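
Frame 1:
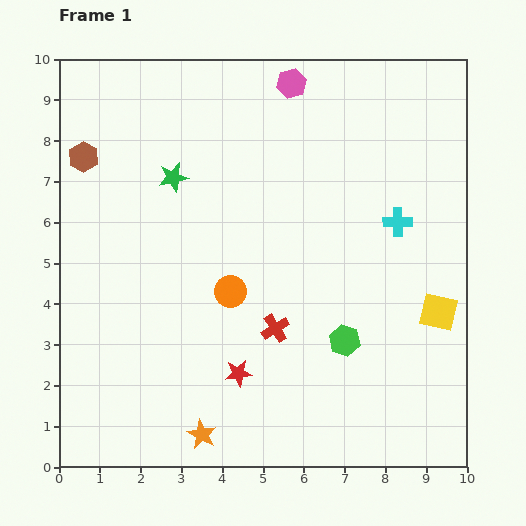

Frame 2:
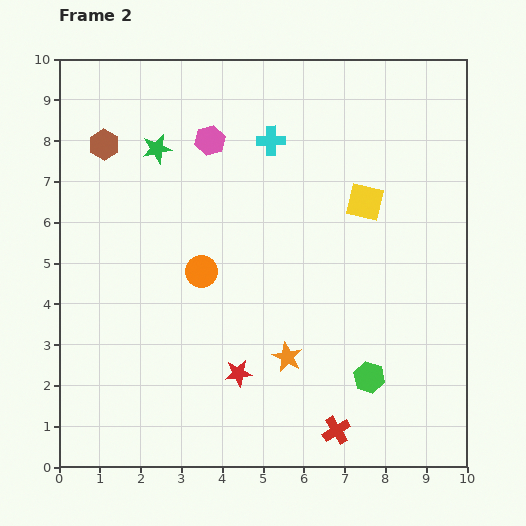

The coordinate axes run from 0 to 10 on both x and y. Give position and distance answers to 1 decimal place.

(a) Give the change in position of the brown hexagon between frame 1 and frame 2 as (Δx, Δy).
(0.5, 0.3)

The brown hexagon was at (0.6, 7.6) in frame 1 and (1.1, 7.9) in frame 2.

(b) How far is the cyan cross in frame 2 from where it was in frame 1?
3.7

The cyan cross moved from (8.3, 6.0) to (5.2, 8.0), a distance of √(3.1² + 2.0²) ≈ 3.7.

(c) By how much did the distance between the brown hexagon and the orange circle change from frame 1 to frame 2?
-1.0

Distance in frame 1: 4.9. Distance in frame 2: 3.9.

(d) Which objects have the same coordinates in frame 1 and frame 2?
the red star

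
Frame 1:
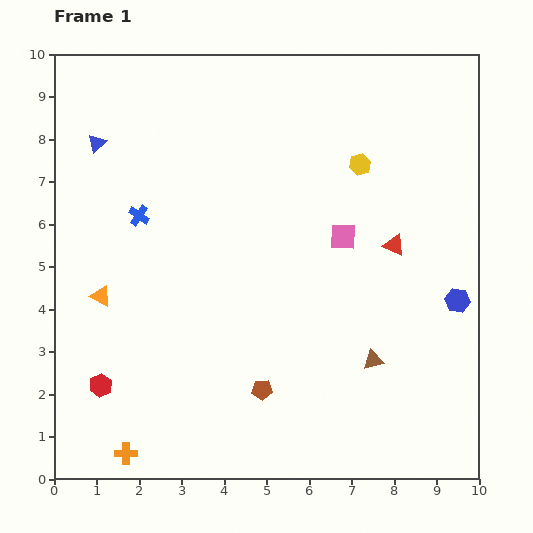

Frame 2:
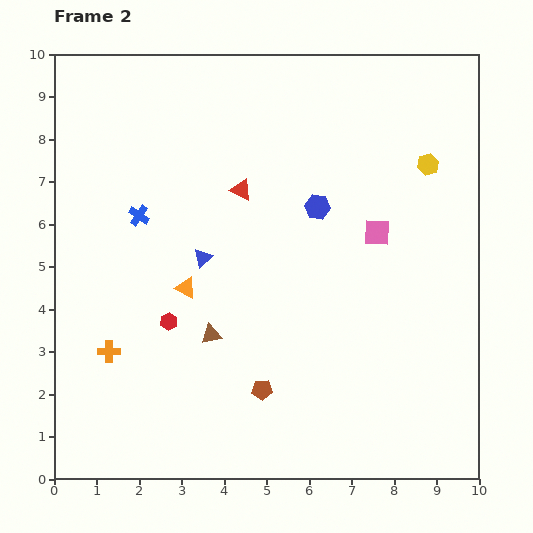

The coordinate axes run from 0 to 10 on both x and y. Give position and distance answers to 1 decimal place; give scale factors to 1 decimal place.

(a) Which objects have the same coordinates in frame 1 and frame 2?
the brown pentagon, the blue cross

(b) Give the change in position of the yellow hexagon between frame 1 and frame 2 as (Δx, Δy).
(1.6, 0.0)

The yellow hexagon was at (7.2, 7.4) in frame 1 and (8.8, 7.4) in frame 2.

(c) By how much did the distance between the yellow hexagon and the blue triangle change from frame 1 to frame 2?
-0.5

Distance in frame 1: 6.2. Distance in frame 2: 5.7.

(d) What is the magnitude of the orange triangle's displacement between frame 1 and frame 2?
2.0

The orange triangle moved from (1.1, 4.3) to (3.1, 4.5), a distance of √(2.0² + 0.2²) ≈ 2.0.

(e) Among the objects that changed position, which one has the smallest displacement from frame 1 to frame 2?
the pink square

(moved 0.8)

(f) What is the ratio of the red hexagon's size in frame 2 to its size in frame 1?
0.8×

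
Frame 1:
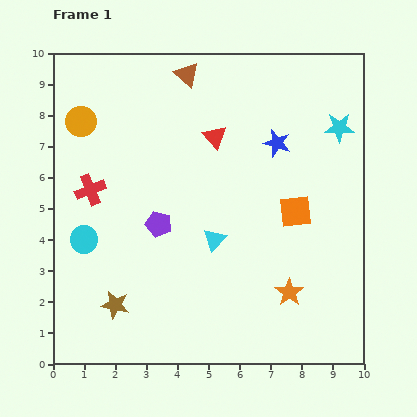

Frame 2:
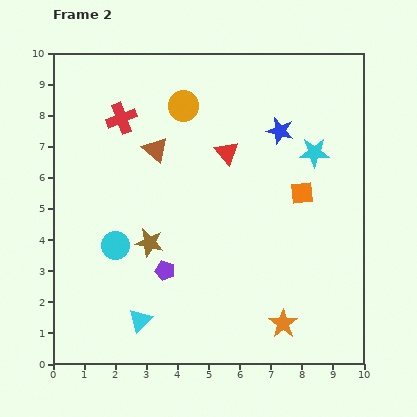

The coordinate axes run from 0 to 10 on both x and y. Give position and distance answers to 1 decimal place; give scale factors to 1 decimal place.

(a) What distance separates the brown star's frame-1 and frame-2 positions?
2.3

The brown star moved from (2.0, 1.9) to (3.1, 3.9), a distance of √(1.1² + 2.0²) ≈ 2.3.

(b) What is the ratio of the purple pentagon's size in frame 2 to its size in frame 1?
0.8×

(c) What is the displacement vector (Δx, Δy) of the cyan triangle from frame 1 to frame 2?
(-2.4, -2.6)

The cyan triangle was at (5.2, 4.0) in frame 1 and (2.8, 1.4) in frame 2.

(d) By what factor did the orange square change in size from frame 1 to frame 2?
0.7×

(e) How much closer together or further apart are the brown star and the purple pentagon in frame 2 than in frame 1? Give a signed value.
-2.0

Distance in frame 1: 3.0. Distance in frame 2: 1.0.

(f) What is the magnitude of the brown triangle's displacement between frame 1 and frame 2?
2.6

The brown triangle moved from (4.3, 9.3) to (3.3, 6.9), a distance of √(1.0² + 2.4²) ≈ 2.6.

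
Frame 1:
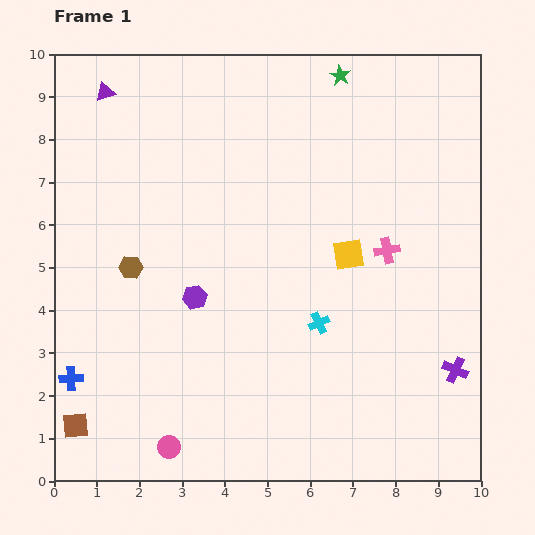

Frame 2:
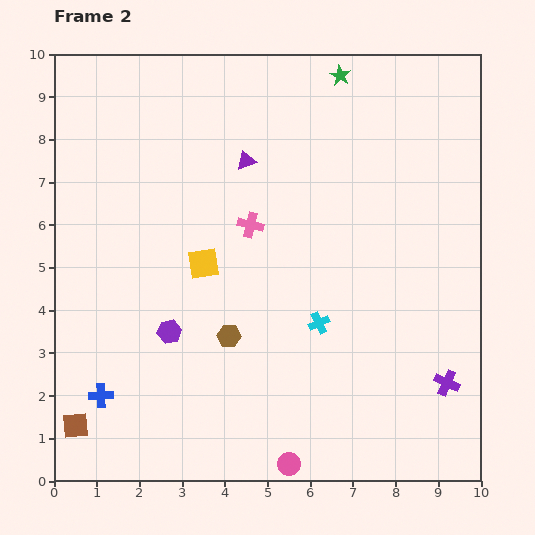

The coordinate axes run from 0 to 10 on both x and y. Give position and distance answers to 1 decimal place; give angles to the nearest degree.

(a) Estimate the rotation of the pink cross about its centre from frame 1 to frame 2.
24° clockwise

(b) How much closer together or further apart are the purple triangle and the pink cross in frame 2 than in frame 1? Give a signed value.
-6.1

Distance in frame 1: 7.6. Distance in frame 2: 1.5.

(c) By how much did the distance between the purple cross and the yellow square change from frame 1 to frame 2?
+2.7

Distance in frame 1: 3.7. Distance in frame 2: 6.4.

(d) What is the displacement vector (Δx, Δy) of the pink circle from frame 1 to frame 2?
(2.8, -0.4)

The pink circle was at (2.7, 0.8) in frame 1 and (5.5, 0.4) in frame 2.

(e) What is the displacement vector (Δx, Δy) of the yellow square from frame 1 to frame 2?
(-3.4, -0.2)

The yellow square was at (6.9, 5.3) in frame 1 and (3.5, 5.1) in frame 2.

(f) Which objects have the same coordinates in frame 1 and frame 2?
the cyan cross, the brown square, the green star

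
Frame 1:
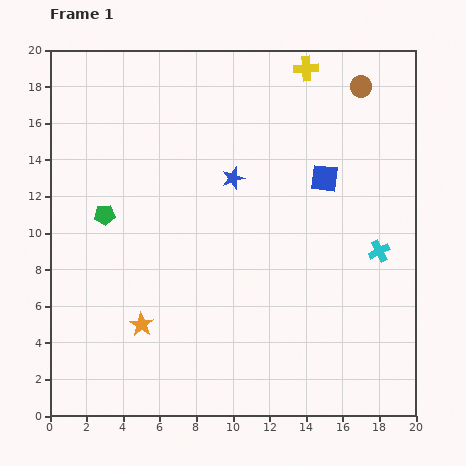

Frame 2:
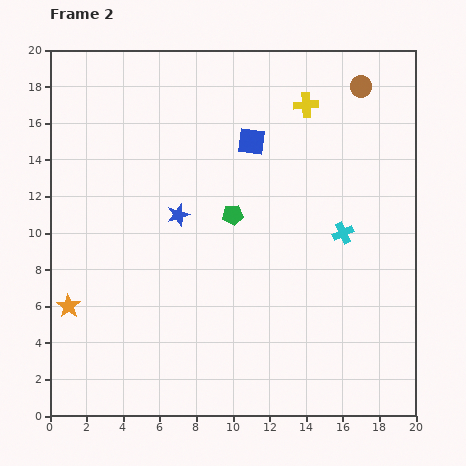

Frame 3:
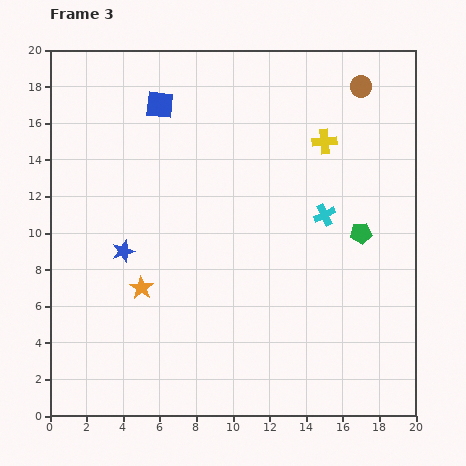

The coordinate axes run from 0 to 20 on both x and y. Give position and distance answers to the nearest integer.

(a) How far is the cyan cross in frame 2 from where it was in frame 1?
2

The cyan cross moved from (18, 9) to (16, 10), a distance of √(2² + 1²) ≈ 2.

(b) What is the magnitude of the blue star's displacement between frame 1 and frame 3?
7

The blue star moved from (10, 13) to (4, 9), a distance of √(6² + 4²) ≈ 7.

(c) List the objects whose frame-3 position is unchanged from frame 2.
the brown circle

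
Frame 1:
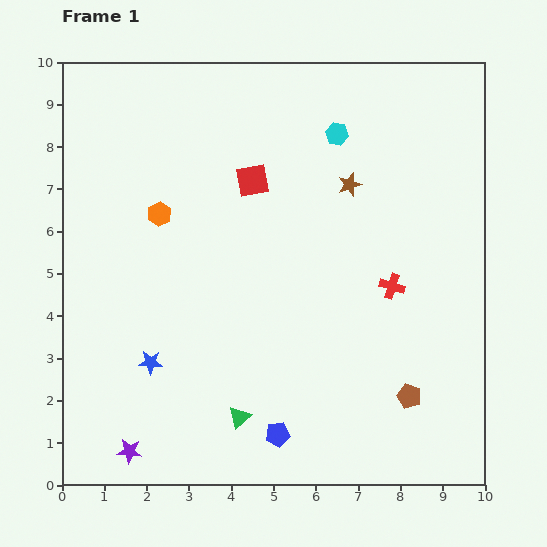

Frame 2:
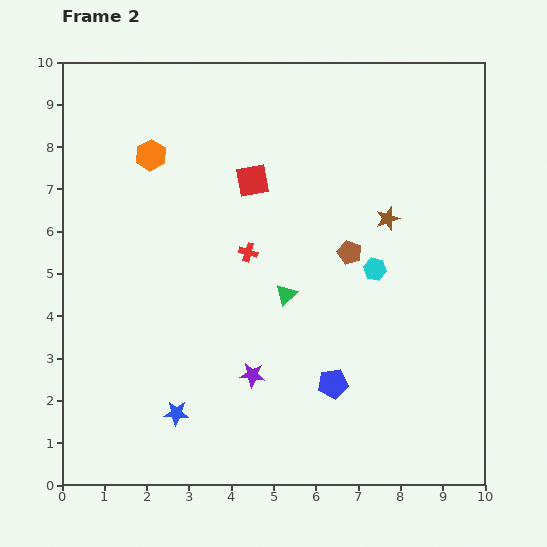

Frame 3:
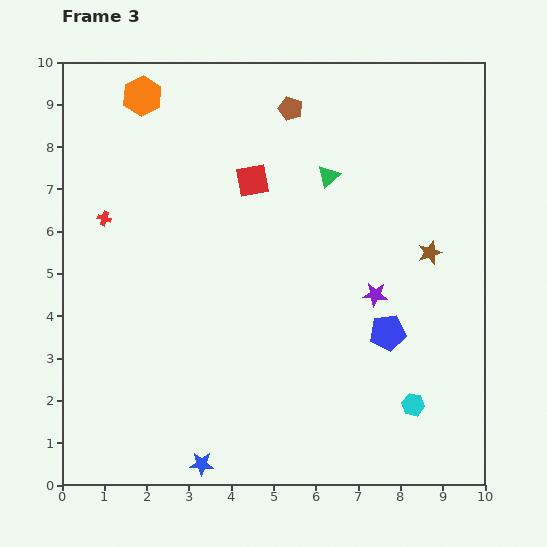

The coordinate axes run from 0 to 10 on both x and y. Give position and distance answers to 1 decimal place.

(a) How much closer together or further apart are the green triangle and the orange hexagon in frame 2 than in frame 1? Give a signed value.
-0.6

Distance in frame 1: 5.2. Distance in frame 2: 4.6.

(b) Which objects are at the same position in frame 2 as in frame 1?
the red square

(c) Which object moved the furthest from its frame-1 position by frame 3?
the brown pentagon

(moved 7.4; next 7.0)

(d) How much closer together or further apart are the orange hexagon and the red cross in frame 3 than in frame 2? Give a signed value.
-0.3

Distance in frame 2: 3.3. Distance in frame 3: 3.0.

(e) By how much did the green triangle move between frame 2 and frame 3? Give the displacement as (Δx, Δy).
(1.0, 2.8)

The green triangle was at (5.3, 4.5) in frame 2 and (6.3, 7.3) in frame 3.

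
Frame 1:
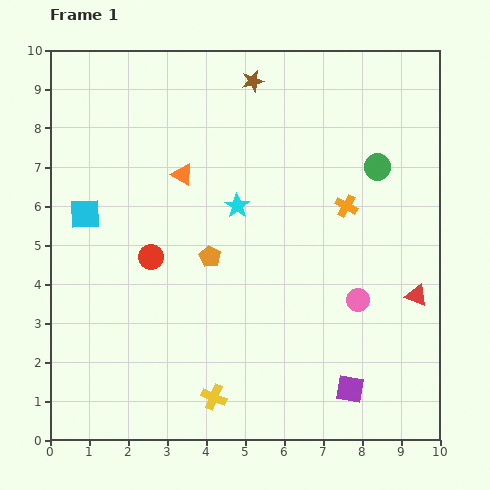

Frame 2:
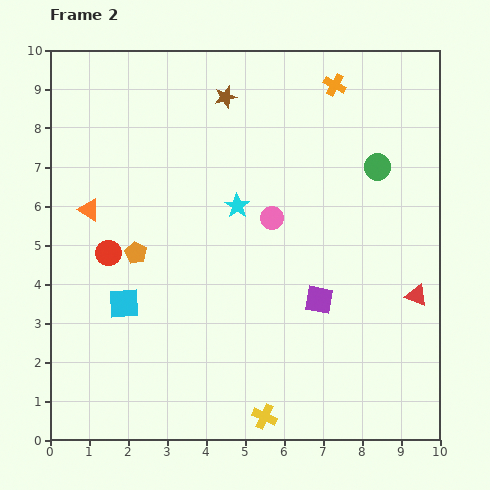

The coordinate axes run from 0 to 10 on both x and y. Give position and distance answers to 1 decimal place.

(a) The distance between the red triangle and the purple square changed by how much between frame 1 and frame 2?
-0.4

Distance in frame 1: 2.9. Distance in frame 2: 2.5.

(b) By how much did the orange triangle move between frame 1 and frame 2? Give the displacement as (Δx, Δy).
(-2.4, -0.9)

The orange triangle was at (3.4, 6.8) in frame 1 and (1.0, 5.9) in frame 2.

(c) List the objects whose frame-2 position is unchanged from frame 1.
the cyan star, the red triangle, the green circle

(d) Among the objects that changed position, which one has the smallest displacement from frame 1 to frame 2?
the brown star

(moved 0.8)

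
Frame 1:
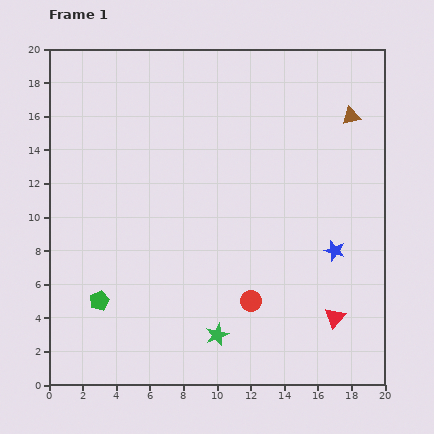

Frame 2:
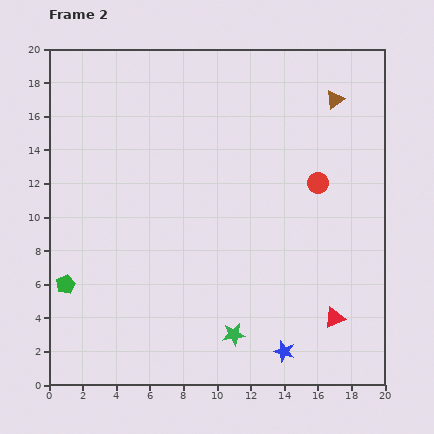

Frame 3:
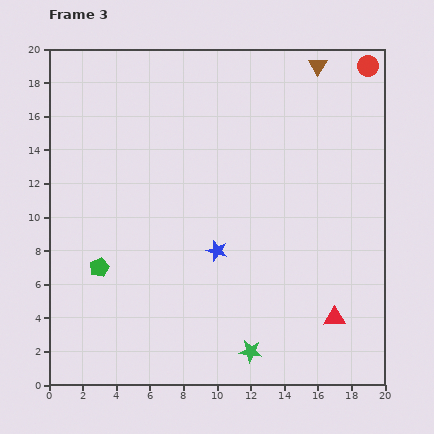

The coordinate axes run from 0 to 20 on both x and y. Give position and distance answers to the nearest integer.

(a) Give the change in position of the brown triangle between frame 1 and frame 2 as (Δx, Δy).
(-1, 1)

The brown triangle was at (18, 16) in frame 1 and (17, 17) in frame 2.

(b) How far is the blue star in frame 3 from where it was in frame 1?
7

The blue star moved from (17, 8) to (10, 8), a distance of √(7² + 0²) ≈ 7.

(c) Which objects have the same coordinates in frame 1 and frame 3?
the red triangle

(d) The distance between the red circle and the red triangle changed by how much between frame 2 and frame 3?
+7

Distance in frame 2: 8. Distance in frame 3: 15.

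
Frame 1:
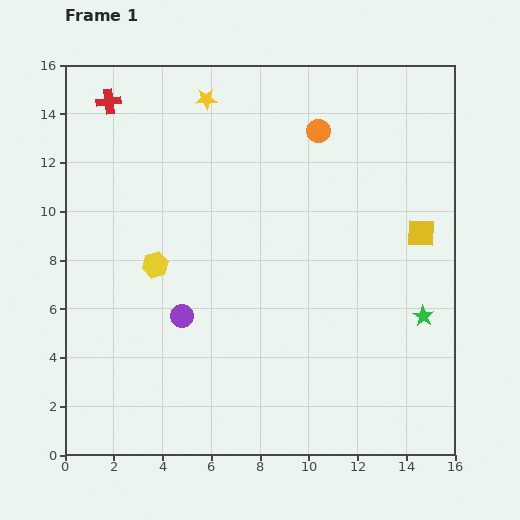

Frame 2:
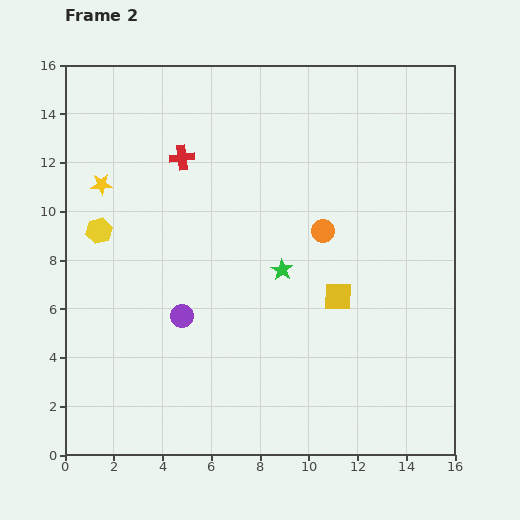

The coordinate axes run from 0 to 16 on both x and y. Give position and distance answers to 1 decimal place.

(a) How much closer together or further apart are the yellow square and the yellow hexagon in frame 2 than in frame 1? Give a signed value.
-0.8

Distance in frame 1: 11.0. Distance in frame 2: 10.2.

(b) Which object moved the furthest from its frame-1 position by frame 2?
the green star

(moved 6.1; next 5.5)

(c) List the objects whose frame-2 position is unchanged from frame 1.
the purple circle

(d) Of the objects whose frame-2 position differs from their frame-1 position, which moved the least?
the yellow hexagon

(moved 2.7)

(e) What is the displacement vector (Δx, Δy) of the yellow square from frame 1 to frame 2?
(-3.4, -2.6)

The yellow square was at (14.6, 9.1) in frame 1 and (11.2, 6.5) in frame 2.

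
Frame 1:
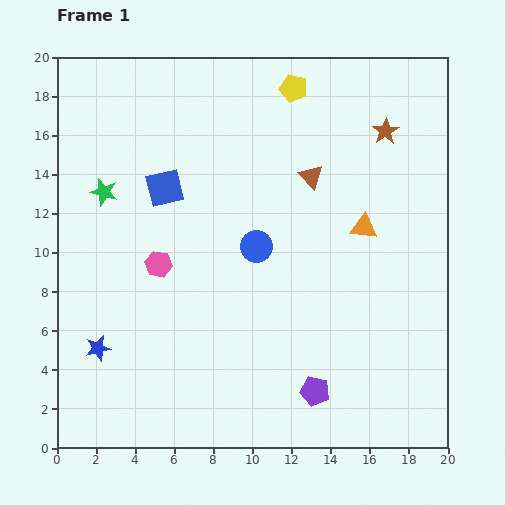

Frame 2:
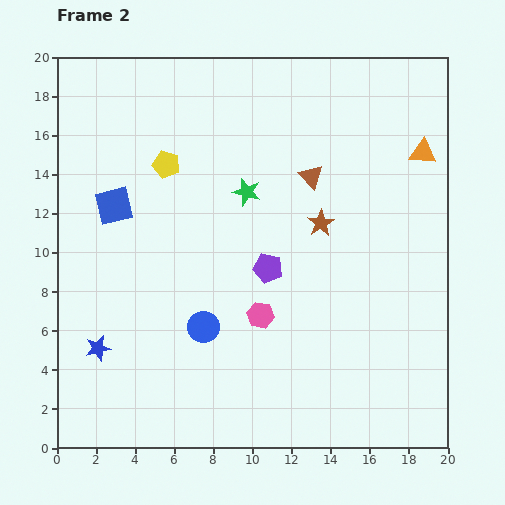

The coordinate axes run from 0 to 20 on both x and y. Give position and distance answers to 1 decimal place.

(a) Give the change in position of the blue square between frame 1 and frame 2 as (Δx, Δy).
(-2.6, -0.9)

The blue square was at (5.5, 13.3) in frame 1 and (2.9, 12.4) in frame 2.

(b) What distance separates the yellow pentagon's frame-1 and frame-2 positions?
7.6

The yellow pentagon moved from (12.1, 18.4) to (5.6, 14.5), a distance of √(6.5² + 3.9²) ≈ 7.6.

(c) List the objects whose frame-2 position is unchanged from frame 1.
the blue star, the brown triangle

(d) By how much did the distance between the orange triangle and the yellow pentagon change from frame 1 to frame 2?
+5.1

Distance in frame 1: 8.0. Distance in frame 2: 13.1.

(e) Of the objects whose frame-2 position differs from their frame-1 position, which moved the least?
the blue square

(moved 2.8)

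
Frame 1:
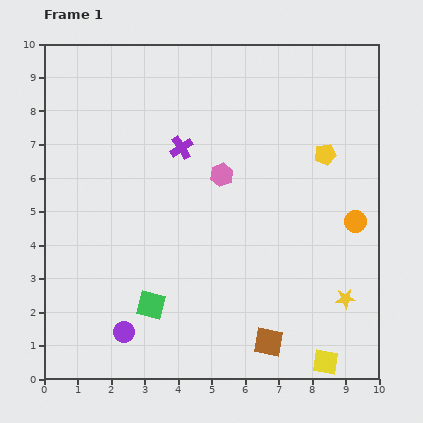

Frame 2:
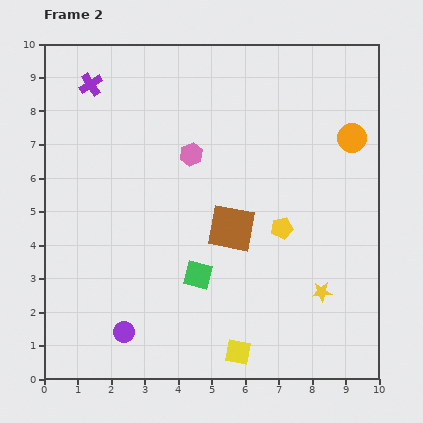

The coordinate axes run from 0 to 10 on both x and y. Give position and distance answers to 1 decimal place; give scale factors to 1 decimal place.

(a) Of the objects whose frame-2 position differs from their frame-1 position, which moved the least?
the yellow star

(moved 0.7)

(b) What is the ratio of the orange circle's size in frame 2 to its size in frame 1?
1.3×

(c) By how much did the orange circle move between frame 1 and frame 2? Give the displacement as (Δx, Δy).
(-0.1, 2.5)

The orange circle was at (9.3, 4.7) in frame 1 and (9.2, 7.2) in frame 2.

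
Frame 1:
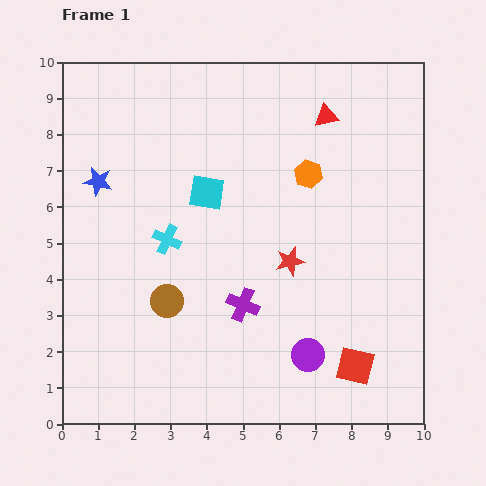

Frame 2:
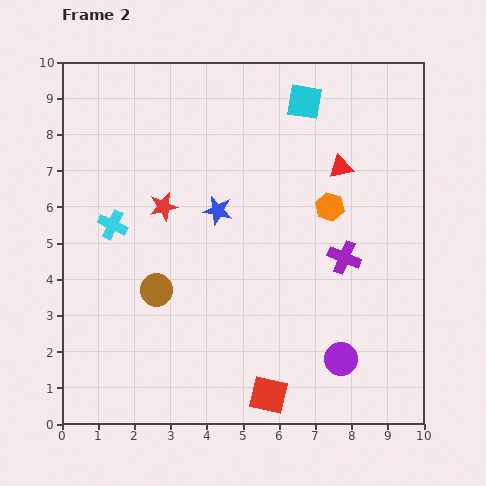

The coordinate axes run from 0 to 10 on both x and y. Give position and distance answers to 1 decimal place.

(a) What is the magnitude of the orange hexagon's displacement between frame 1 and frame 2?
1.1

The orange hexagon moved from (6.8, 6.9) to (7.4, 6.0), a distance of √(0.6² + 0.9²) ≈ 1.1.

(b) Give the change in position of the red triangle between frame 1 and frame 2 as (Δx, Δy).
(0.4, -1.4)

The red triangle was at (7.3, 8.5) in frame 1 and (7.7, 7.1) in frame 2.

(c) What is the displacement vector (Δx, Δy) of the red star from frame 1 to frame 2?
(-3.5, 1.5)

The red star was at (6.3, 4.5) in frame 1 and (2.8, 6.0) in frame 2.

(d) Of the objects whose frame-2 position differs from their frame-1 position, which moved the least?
the brown circle

(moved 0.4)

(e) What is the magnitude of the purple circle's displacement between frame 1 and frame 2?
0.9

The purple circle moved from (6.8, 1.9) to (7.7, 1.8), a distance of √(0.9² + 0.1²) ≈ 0.9.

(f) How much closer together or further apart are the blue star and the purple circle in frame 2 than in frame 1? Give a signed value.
-2.2

Distance in frame 1: 7.5. Distance in frame 2: 5.3.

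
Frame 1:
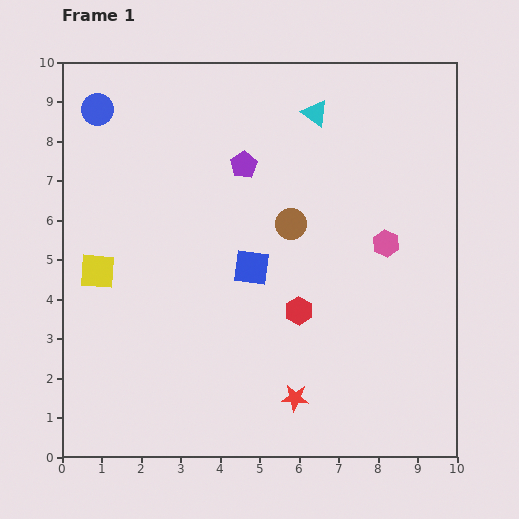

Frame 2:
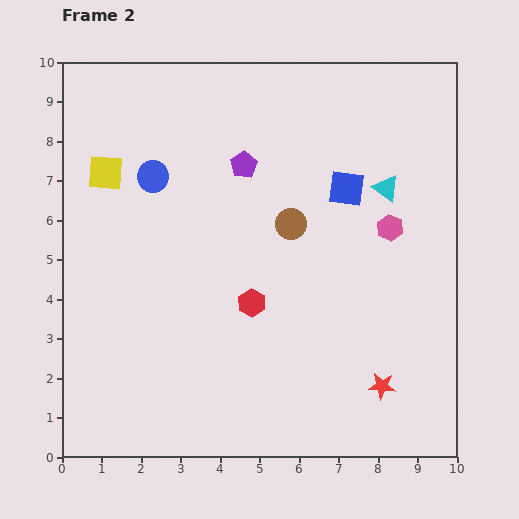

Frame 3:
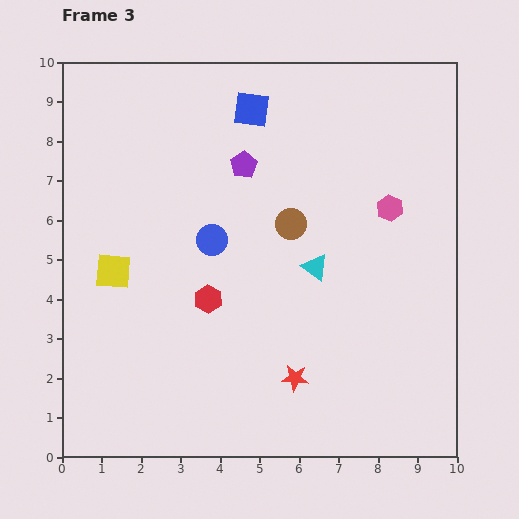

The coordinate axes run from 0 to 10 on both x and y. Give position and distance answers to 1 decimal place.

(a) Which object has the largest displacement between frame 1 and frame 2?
the blue square

(moved 3.1; next 2.6)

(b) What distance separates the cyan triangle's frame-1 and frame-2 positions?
2.6

The cyan triangle moved from (6.4, 8.7) to (8.2, 6.8), a distance of √(1.8² + 1.9²) ≈ 2.6.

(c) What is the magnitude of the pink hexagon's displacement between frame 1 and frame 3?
0.9

The pink hexagon moved from (8.2, 5.4) to (8.3, 6.3), a distance of √(0.1² + 0.9²) ≈ 0.9.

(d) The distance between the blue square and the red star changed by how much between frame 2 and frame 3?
+1.8

Distance in frame 2: 5.1. Distance in frame 3: 6.9.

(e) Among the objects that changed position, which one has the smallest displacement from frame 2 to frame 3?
the pink hexagon

(moved 0.5)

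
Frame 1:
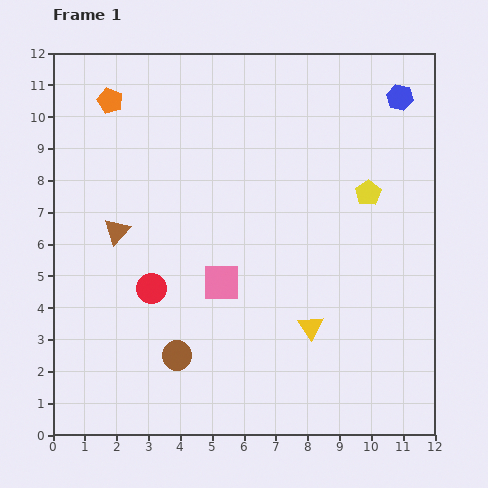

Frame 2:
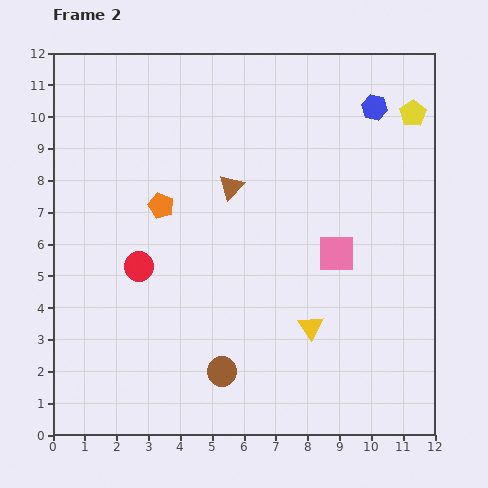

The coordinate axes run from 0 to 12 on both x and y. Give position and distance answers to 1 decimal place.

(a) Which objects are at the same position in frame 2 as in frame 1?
the yellow triangle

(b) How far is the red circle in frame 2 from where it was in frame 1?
0.8

The red circle moved from (3.1, 4.6) to (2.7, 5.3), a distance of √(0.4² + 0.7²) ≈ 0.8.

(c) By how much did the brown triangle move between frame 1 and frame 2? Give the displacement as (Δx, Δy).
(3.6, 1.4)

The brown triangle was at (2.0, 6.4) in frame 1 and (5.6, 7.8) in frame 2.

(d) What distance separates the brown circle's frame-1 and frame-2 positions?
1.5

The brown circle moved from (3.9, 2.5) to (5.3, 2.0), a distance of √(1.4² + 0.5²) ≈ 1.5.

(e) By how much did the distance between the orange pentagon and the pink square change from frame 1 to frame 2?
-1.0

Distance in frame 1: 6.7. Distance in frame 2: 5.7.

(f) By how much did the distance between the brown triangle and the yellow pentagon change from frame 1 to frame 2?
-1.9

Distance in frame 1: 8.0. Distance in frame 2: 6.1.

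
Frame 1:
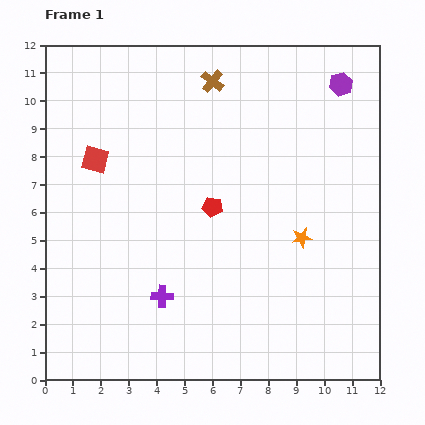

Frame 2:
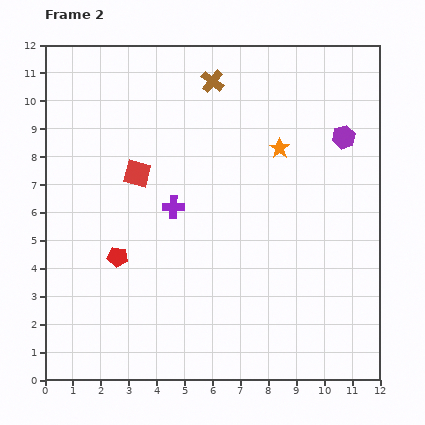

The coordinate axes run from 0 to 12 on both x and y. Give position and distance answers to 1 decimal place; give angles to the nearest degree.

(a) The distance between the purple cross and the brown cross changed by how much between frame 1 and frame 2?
-3.2

Distance in frame 1: 7.9. Distance in frame 2: 4.7.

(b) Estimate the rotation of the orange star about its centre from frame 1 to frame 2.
26° counter-clockwise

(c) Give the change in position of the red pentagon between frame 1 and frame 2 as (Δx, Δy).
(-3.4, -1.8)

The red pentagon was at (6.0, 6.2) in frame 1 and (2.6, 4.4) in frame 2.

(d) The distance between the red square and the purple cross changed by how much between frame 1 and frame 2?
-3.7

Distance in frame 1: 5.5. Distance in frame 2: 1.8.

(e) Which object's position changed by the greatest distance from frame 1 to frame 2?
the red pentagon

(moved 3.8; next 3.3)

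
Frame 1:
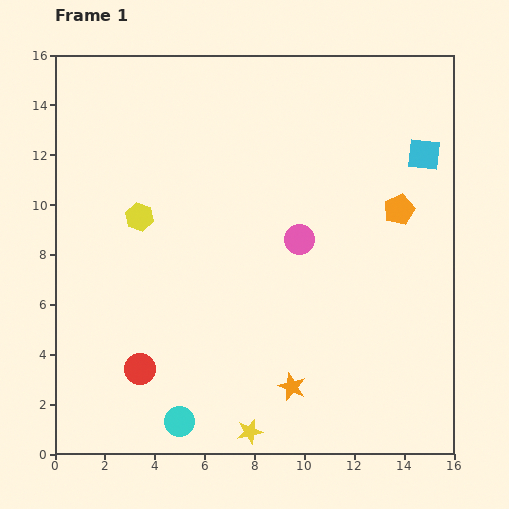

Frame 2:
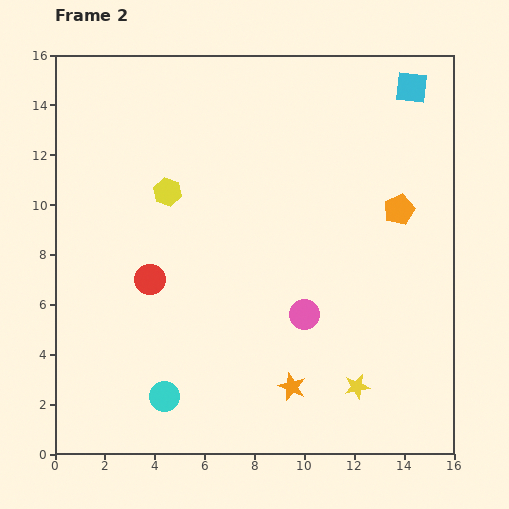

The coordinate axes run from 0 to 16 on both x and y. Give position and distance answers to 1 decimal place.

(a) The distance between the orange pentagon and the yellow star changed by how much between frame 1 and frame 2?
-3.4

Distance in frame 1: 10.7. Distance in frame 2: 7.3.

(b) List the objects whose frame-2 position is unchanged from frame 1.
the orange star, the orange pentagon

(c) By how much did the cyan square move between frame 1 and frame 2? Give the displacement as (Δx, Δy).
(-0.5, 2.7)

The cyan square was at (14.8, 12.0) in frame 1 and (14.3, 14.7) in frame 2.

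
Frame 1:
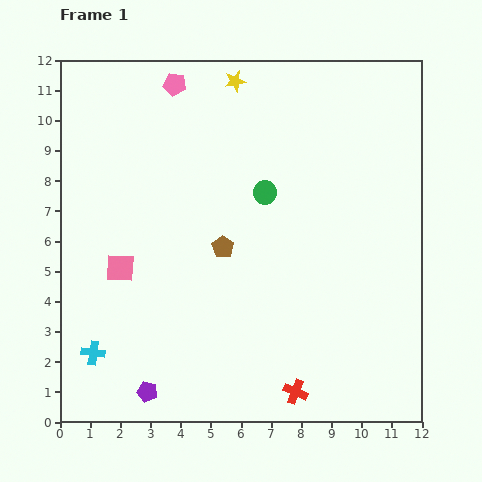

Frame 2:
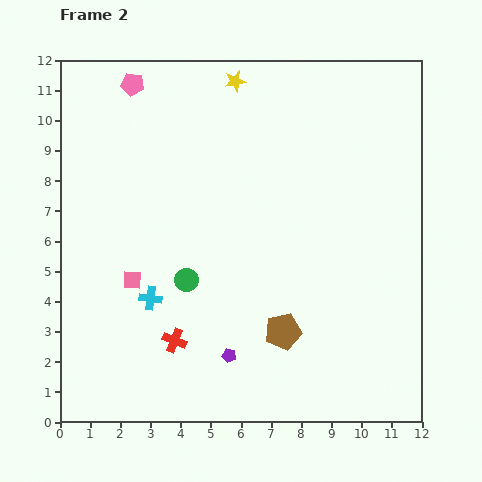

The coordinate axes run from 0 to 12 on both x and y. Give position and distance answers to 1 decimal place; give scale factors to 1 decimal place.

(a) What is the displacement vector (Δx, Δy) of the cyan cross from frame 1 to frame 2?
(1.9, 1.8)

The cyan cross was at (1.1, 2.3) in frame 1 and (3.0, 4.1) in frame 2.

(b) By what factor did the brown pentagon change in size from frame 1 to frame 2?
1.6×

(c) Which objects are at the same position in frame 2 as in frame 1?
the yellow star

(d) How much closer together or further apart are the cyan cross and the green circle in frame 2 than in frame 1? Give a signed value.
-6.5

Distance in frame 1: 7.8. Distance in frame 2: 1.3.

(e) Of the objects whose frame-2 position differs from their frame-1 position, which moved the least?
the pink square

(moved 0.6)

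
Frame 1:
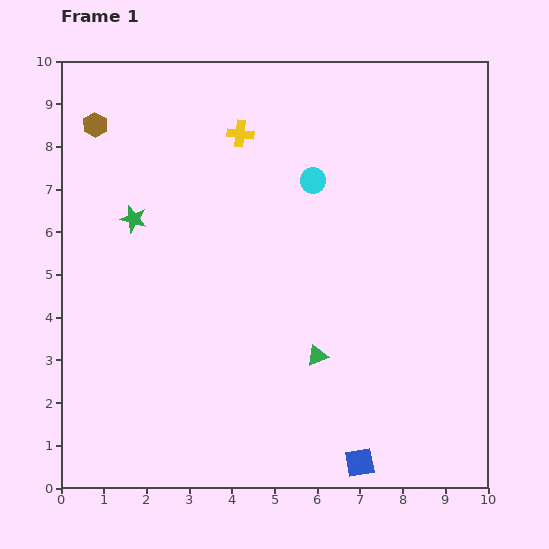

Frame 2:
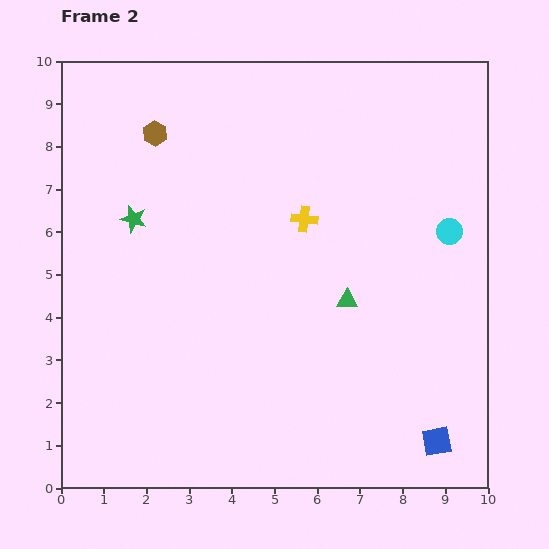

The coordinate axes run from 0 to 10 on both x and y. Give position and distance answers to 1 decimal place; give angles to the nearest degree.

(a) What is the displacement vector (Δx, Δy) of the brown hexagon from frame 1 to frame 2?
(1.4, -0.2)

The brown hexagon was at (0.8, 8.5) in frame 1 and (2.2, 8.3) in frame 2.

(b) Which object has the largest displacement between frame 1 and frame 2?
the cyan circle

(moved 3.4; next 2.5)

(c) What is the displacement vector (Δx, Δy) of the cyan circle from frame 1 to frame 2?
(3.2, -1.2)

The cyan circle was at (5.9, 7.2) in frame 1 and (9.1, 6.0) in frame 2.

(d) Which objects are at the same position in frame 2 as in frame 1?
the green star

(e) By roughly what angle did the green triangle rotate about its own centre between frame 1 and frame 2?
21° clockwise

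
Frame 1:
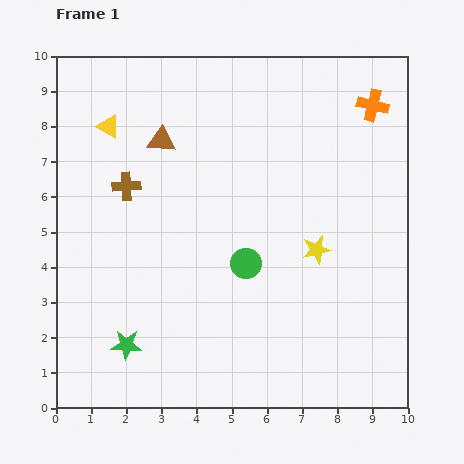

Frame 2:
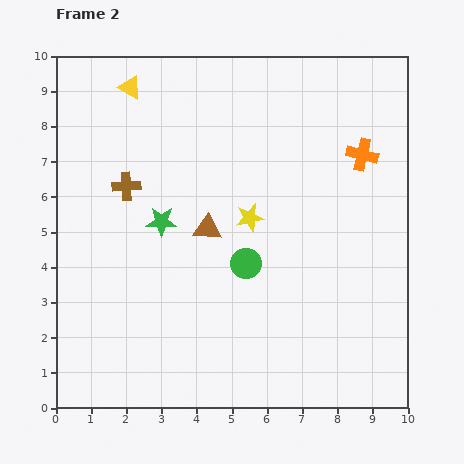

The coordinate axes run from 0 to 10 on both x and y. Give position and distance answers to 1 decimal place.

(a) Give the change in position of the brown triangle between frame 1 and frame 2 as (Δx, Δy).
(1.3, -2.5)

The brown triangle was at (3.0, 7.6) in frame 1 and (4.3, 5.1) in frame 2.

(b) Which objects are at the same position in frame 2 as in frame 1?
the green circle, the brown cross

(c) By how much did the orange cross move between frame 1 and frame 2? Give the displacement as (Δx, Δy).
(-0.3, -1.4)

The orange cross was at (9.0, 8.6) in frame 1 and (8.7, 7.2) in frame 2.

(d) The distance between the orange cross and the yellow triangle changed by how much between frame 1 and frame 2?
-0.6

Distance in frame 1: 7.5. Distance in frame 2: 6.9.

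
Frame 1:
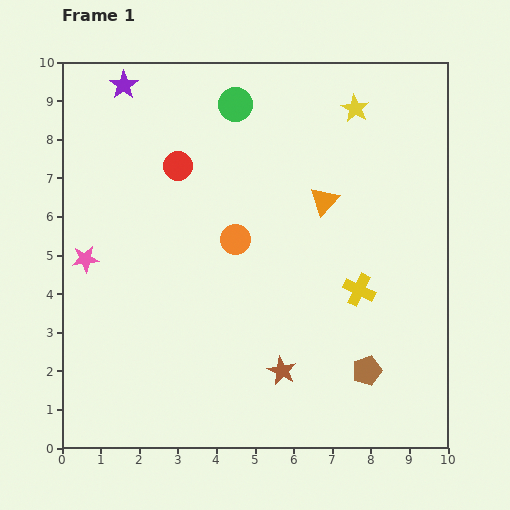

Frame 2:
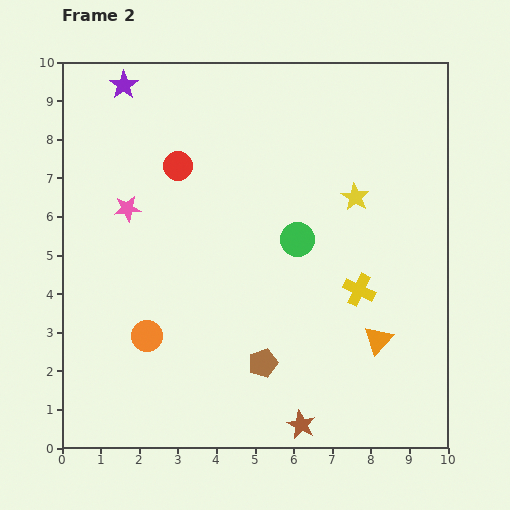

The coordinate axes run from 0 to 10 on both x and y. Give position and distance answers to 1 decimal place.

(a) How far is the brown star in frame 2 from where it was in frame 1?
1.5

The brown star moved from (5.7, 2.0) to (6.2, 0.6), a distance of √(0.5² + 1.4²) ≈ 1.5.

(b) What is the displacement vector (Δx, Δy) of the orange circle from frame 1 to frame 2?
(-2.3, -2.5)

The orange circle was at (4.5, 5.4) in frame 1 and (2.2, 2.9) in frame 2.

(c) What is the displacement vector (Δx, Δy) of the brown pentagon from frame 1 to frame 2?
(-2.7, 0.2)

The brown pentagon was at (7.9, 2.0) in frame 1 and (5.2, 2.2) in frame 2.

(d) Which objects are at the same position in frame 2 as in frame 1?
the red circle, the yellow cross, the purple star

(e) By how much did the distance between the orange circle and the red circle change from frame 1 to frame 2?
+2.1

Distance in frame 1: 2.4. Distance in frame 2: 4.5.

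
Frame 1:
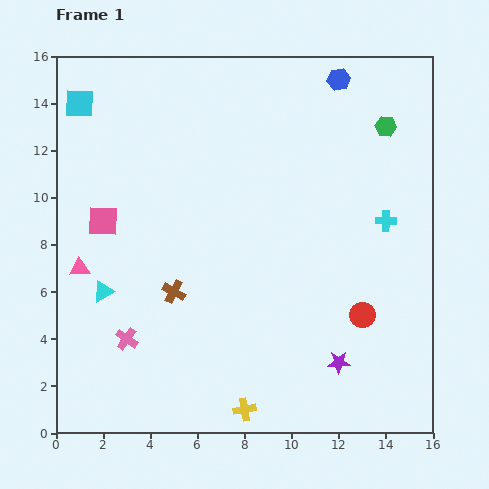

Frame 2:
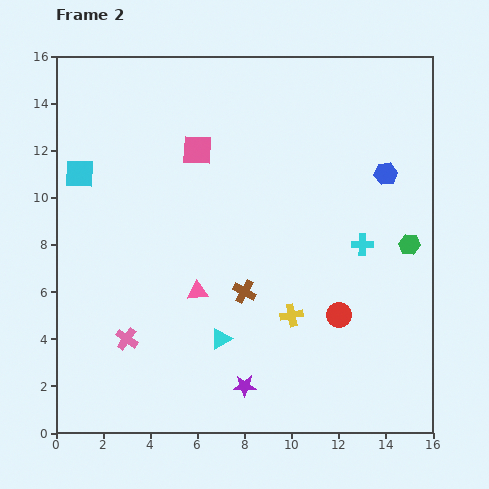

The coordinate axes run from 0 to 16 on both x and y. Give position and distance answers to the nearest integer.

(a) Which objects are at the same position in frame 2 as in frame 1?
the pink cross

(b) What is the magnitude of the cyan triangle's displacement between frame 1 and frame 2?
5

The cyan triangle moved from (2, 6) to (7, 4), a distance of √(5² + 2²) ≈ 5.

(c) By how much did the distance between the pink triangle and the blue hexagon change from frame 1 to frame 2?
-5

Distance in frame 1: 14. Distance in frame 2: 9.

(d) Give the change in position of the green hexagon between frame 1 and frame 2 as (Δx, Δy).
(1, -5)

The green hexagon was at (14, 13) in frame 1 and (15, 8) in frame 2.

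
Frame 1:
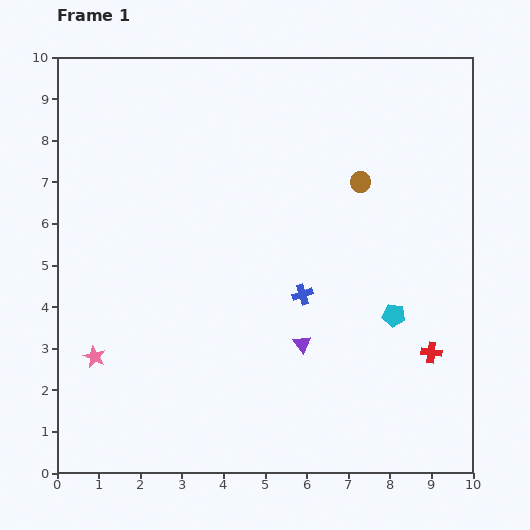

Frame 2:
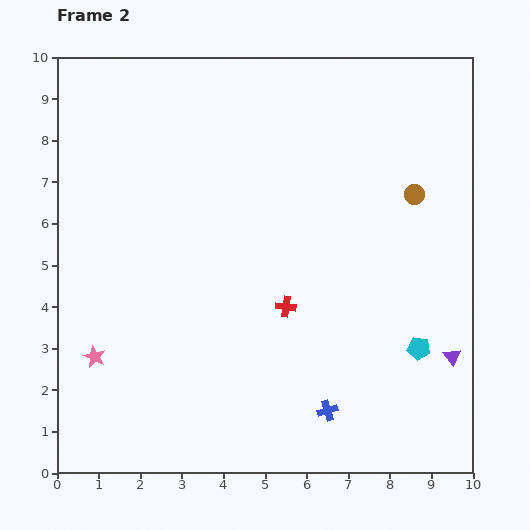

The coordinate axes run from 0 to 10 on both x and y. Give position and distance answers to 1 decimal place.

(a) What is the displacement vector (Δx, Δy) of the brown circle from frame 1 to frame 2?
(1.3, -0.3)

The brown circle was at (7.3, 7.0) in frame 1 and (8.6, 6.7) in frame 2.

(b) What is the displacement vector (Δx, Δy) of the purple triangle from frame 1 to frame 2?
(3.6, -0.3)

The purple triangle was at (5.9, 3.1) in frame 1 and (9.5, 2.8) in frame 2.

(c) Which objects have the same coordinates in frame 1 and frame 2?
the pink star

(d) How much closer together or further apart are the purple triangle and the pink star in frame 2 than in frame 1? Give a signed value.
+3.6

Distance in frame 1: 5.0. Distance in frame 2: 8.6.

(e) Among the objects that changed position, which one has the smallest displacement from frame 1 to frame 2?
the cyan pentagon

(moved 1.0)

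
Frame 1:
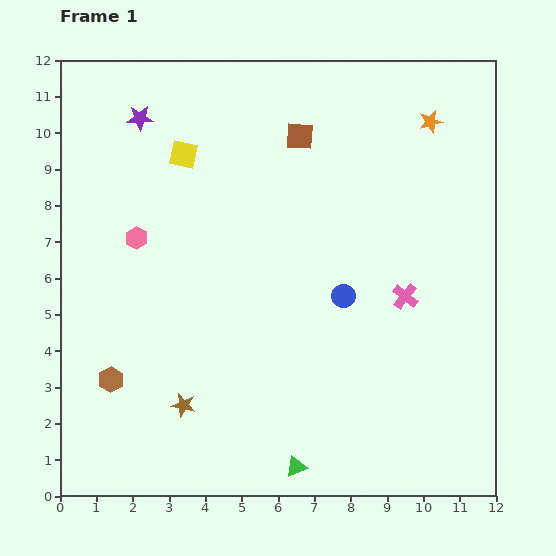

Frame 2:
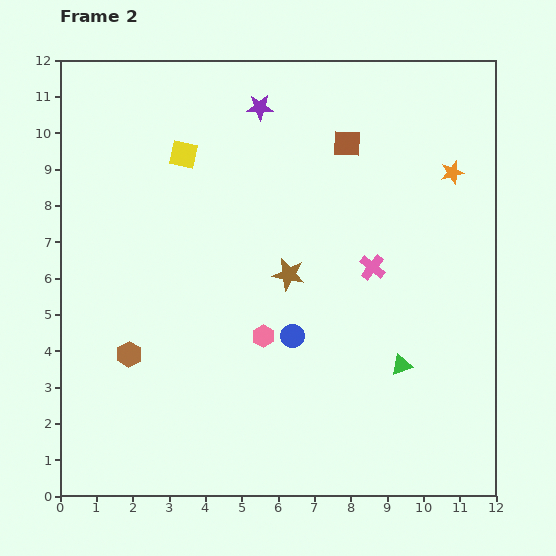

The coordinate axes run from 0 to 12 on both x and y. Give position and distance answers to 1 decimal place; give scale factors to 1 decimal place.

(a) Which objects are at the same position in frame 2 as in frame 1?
the yellow square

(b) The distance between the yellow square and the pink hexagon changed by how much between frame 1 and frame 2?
+2.9

Distance in frame 1: 2.6. Distance in frame 2: 5.5.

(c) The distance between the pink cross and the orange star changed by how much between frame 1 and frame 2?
-1.5

Distance in frame 1: 4.9. Distance in frame 2: 3.4.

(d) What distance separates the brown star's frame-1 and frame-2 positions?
4.6

The brown star moved from (3.4, 2.5) to (6.3, 6.1), a distance of √(2.9² + 3.6²) ≈ 4.6.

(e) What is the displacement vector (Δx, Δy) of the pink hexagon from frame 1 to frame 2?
(3.5, -2.7)

The pink hexagon was at (2.1, 7.1) in frame 1 and (5.6, 4.4) in frame 2.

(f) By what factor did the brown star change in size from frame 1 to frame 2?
1.3×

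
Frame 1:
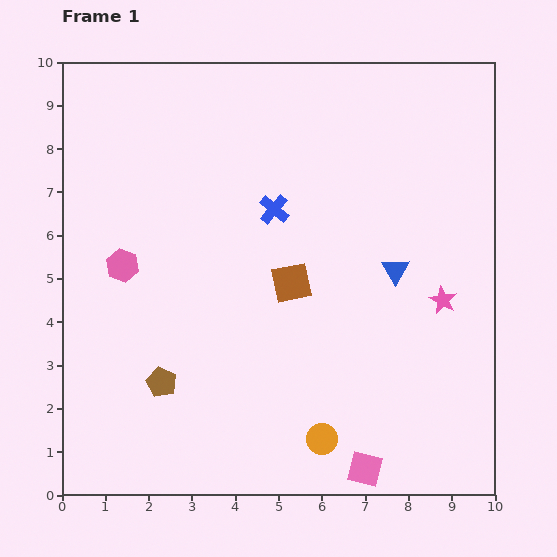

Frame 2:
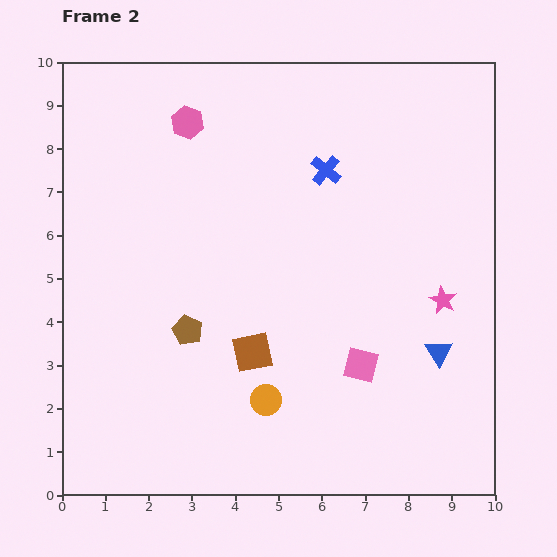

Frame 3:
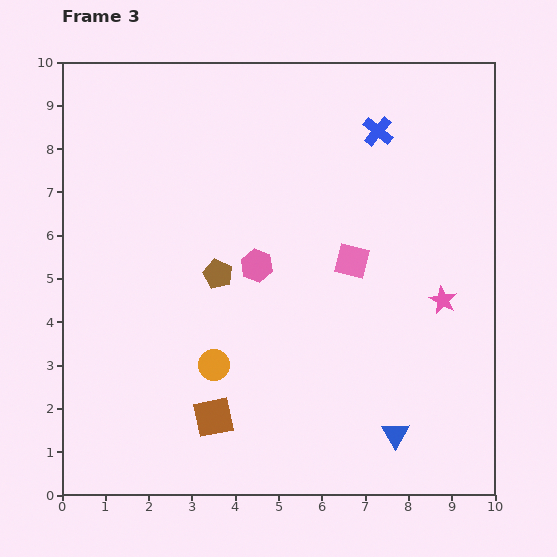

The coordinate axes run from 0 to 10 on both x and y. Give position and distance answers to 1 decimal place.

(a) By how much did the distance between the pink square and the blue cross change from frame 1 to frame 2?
-1.8

Distance in frame 1: 6.4. Distance in frame 2: 4.6.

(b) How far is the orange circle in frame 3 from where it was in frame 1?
3.0

The orange circle moved from (6.0, 1.3) to (3.5, 3.0), a distance of √(2.5² + 1.7²) ≈ 3.0.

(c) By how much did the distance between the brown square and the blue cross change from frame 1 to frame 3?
+5.9

Distance in frame 1: 1.7. Distance in frame 3: 7.6.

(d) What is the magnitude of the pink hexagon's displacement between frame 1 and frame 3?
3.1

The pink hexagon moved from (1.4, 5.3) to (4.5, 5.3), a distance of √(3.1² + 0.0²) ≈ 3.1.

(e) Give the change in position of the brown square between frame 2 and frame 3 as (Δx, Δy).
(-0.9, -1.5)

The brown square was at (4.4, 3.3) in frame 2 and (3.5, 1.8) in frame 3.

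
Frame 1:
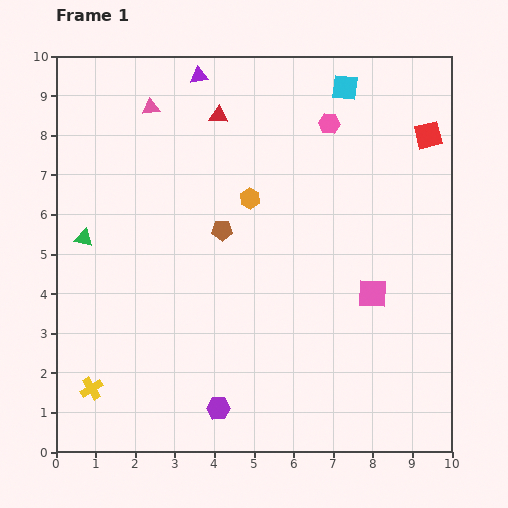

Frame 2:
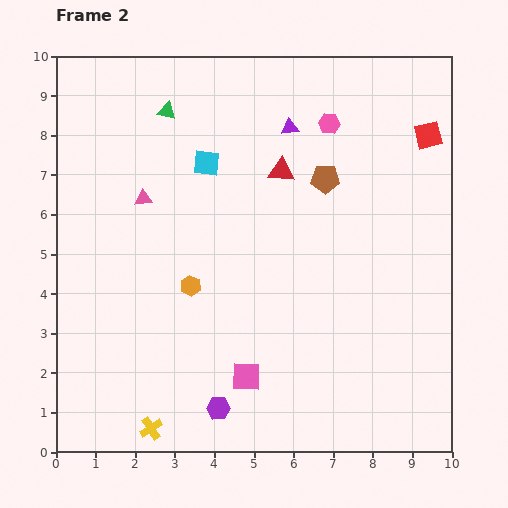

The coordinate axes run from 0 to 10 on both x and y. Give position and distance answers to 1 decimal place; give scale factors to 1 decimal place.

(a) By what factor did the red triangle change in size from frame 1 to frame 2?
1.5×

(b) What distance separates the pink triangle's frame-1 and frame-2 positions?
2.3

The pink triangle moved from (2.4, 8.7) to (2.2, 6.4), a distance of √(0.2² + 2.3²) ≈ 2.3.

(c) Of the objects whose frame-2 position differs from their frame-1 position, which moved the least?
the yellow cross

(moved 1.8)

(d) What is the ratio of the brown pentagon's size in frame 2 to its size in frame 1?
1.4×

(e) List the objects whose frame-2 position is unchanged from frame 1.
the pink hexagon, the purple hexagon, the red square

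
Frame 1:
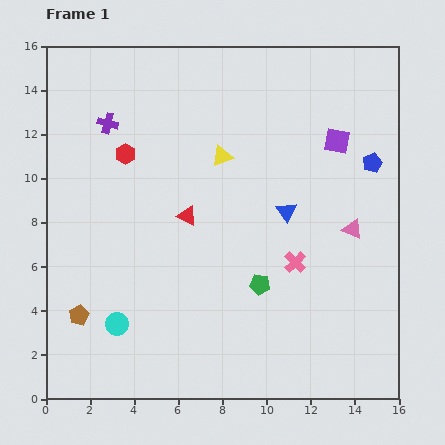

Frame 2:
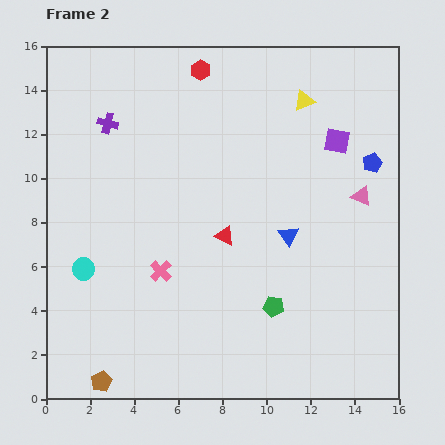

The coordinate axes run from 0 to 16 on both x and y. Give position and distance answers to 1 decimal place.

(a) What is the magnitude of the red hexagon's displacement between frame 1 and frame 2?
5.1

The red hexagon moved from (3.6, 11.1) to (7.0, 14.9), a distance of √(3.4² + 3.8²) ≈ 5.1.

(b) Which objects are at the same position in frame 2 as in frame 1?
the purple square, the blue pentagon, the purple cross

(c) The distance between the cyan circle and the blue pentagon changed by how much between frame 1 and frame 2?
+0.3

Distance in frame 1: 13.7. Distance in frame 2: 14.0.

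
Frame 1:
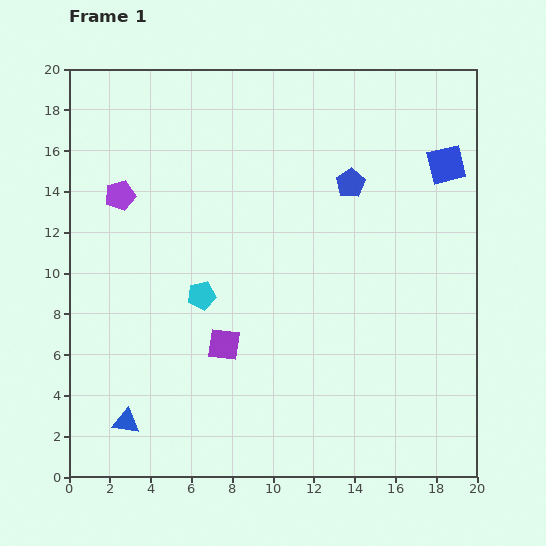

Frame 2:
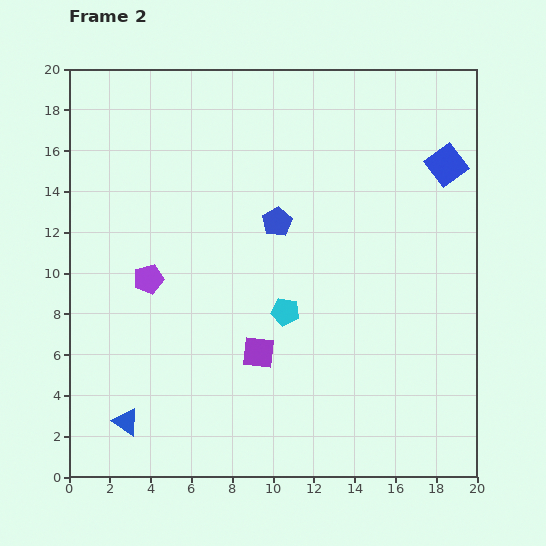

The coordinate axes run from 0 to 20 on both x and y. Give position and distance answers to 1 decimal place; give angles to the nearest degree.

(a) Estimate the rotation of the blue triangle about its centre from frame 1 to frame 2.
24° clockwise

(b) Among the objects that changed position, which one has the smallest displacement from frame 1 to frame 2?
the purple square

(moved 1.7)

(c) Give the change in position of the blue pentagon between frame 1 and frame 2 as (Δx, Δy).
(-3.6, -1.9)

The blue pentagon was at (13.8, 14.4) in frame 1 and (10.2, 12.5) in frame 2.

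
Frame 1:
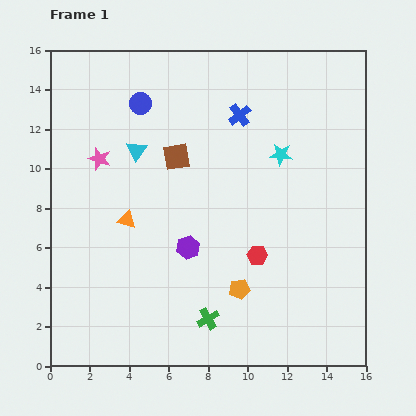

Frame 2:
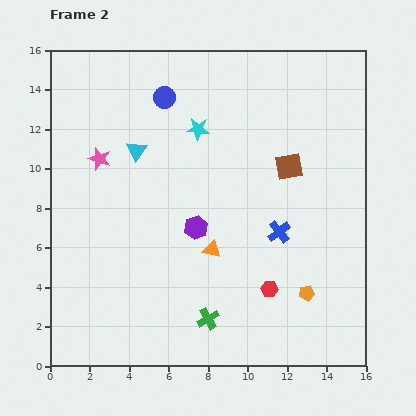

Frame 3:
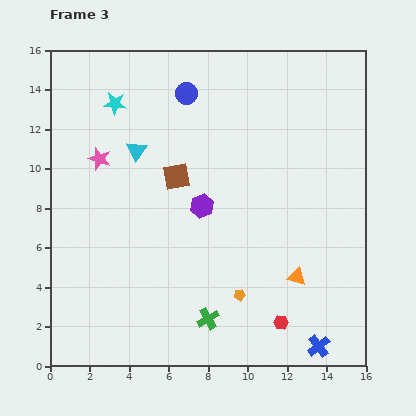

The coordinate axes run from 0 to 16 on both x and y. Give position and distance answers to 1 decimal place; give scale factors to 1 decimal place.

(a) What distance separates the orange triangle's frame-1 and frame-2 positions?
4.6

The orange triangle moved from (3.9, 7.4) to (8.2, 5.9), a distance of √(4.3² + 1.5²) ≈ 4.6.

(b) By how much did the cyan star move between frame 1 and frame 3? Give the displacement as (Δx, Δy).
(-8.4, 2.6)

The cyan star was at (11.7, 10.7) in frame 1 and (3.3, 13.3) in frame 3.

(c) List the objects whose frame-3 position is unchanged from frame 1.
the green cross, the pink star, the cyan triangle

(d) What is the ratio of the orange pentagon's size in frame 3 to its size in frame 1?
0.6×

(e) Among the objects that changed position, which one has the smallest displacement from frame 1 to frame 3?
the orange pentagon

(moved 0.3)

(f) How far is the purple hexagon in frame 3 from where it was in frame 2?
1.1

The purple hexagon moved from (7.4, 7.0) to (7.7, 8.1), a distance of √(0.3² + 1.1²) ≈ 1.1.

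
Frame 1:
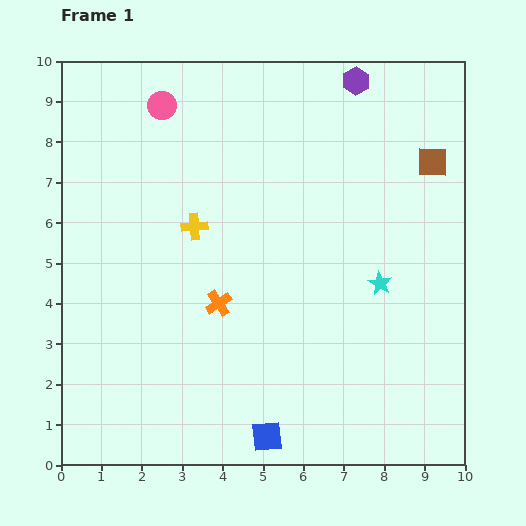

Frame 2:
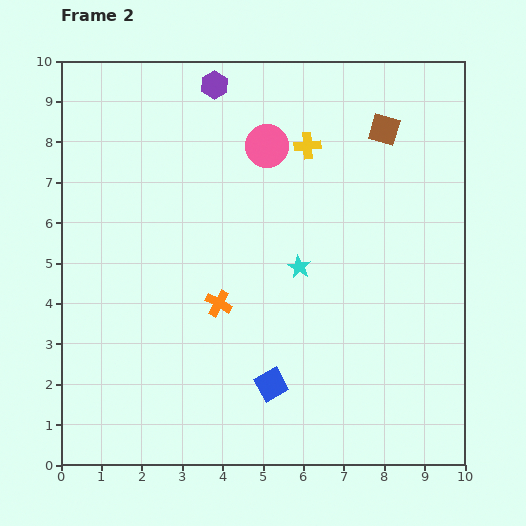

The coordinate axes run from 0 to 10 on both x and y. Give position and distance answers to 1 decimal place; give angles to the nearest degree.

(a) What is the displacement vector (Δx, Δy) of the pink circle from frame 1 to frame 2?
(2.6, -1.0)

The pink circle was at (2.5, 8.9) in frame 1 and (5.1, 7.9) in frame 2.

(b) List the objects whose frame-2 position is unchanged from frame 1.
the orange cross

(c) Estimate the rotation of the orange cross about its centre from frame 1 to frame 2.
28° counter-clockwise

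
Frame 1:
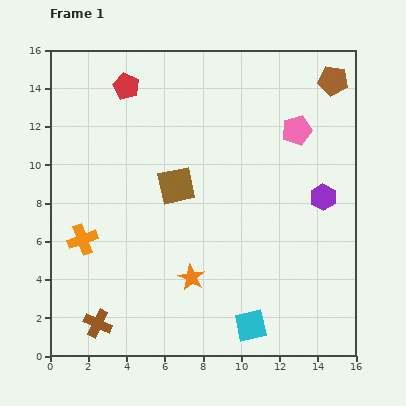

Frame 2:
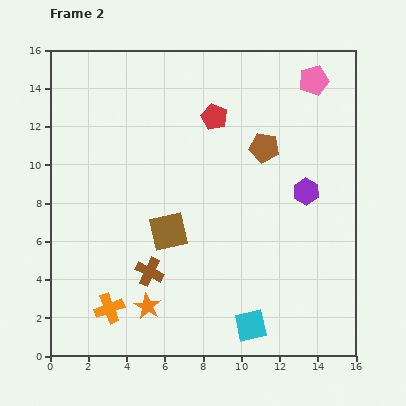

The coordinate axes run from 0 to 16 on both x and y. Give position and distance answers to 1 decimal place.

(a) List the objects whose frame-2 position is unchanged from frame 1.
the cyan square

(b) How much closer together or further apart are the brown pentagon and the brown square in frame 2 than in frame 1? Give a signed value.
-3.2

Distance in frame 1: 9.9. Distance in frame 2: 6.7.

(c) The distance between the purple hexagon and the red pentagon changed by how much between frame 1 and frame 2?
-5.6

Distance in frame 1: 11.8. Distance in frame 2: 6.2.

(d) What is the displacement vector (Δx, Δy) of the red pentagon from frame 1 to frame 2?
(4.6, -1.6)

The red pentagon was at (4.0, 14.1) in frame 1 and (8.6, 12.5) in frame 2.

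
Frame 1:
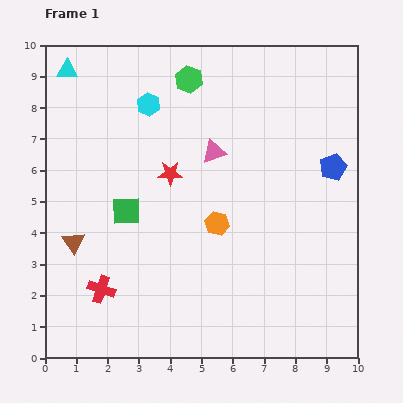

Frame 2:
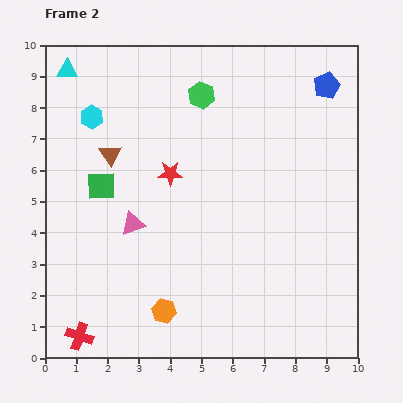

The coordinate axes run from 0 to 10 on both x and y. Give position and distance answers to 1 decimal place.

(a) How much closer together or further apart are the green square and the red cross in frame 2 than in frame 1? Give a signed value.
+2.3

Distance in frame 1: 2.6. Distance in frame 2: 4.9.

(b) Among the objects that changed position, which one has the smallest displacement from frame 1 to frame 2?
the green hexagon

(moved 0.6)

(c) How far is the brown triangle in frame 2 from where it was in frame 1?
3.0

The brown triangle moved from (0.9, 3.7) to (2.1, 6.5), a distance of √(1.2² + 2.8²) ≈ 3.0.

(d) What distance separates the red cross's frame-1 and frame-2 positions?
1.7

The red cross moved from (1.8, 2.2) to (1.1, 0.7), a distance of √(0.7² + 1.5²) ≈ 1.7.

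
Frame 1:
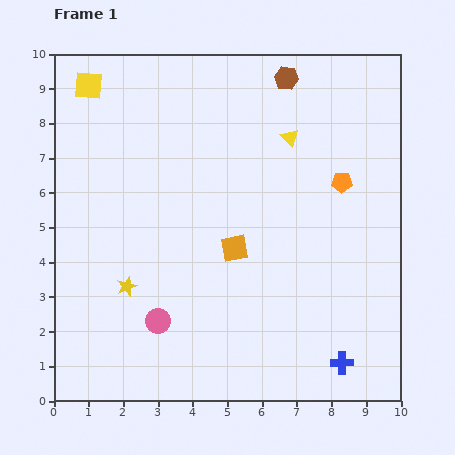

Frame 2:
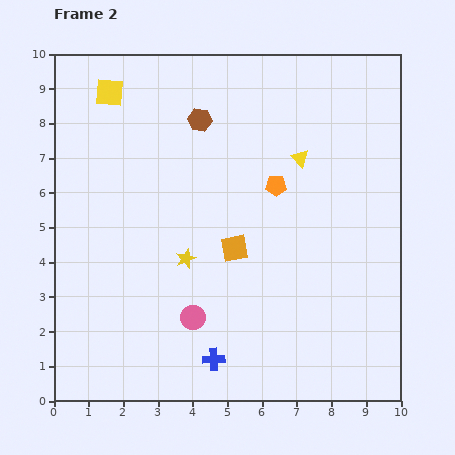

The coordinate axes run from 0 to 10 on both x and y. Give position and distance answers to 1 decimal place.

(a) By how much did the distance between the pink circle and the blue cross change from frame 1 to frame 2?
-4.1

Distance in frame 1: 5.4. Distance in frame 2: 1.3.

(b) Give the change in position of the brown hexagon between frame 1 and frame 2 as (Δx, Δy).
(-2.5, -1.2)

The brown hexagon was at (6.7, 9.3) in frame 1 and (4.2, 8.1) in frame 2.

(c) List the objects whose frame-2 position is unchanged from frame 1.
the orange square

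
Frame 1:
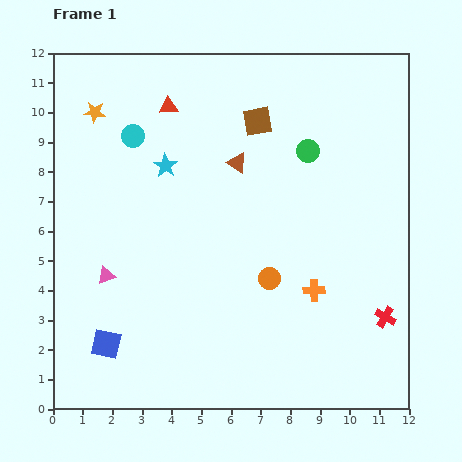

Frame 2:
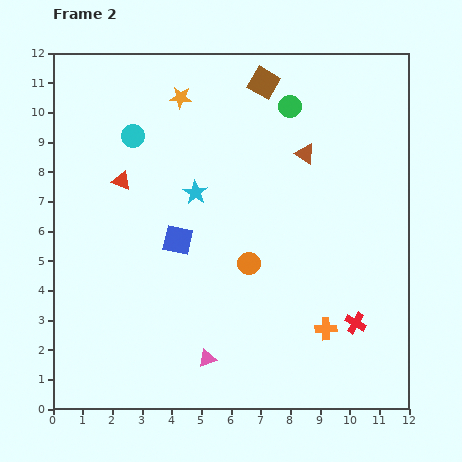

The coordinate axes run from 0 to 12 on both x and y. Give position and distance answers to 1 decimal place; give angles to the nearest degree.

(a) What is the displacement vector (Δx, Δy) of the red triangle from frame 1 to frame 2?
(-1.6, -2.5)

The red triangle was at (3.9, 10.2) in frame 1 and (2.3, 7.7) in frame 2.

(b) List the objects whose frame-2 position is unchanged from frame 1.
the cyan circle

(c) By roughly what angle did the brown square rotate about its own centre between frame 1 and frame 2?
40° clockwise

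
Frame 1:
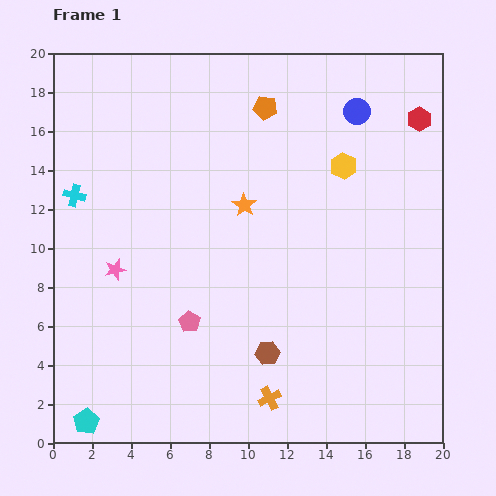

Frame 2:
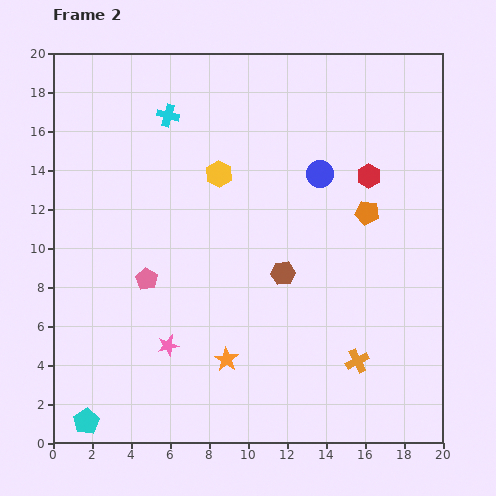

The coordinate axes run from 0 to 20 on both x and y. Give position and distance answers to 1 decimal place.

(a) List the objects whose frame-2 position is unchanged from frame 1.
the cyan pentagon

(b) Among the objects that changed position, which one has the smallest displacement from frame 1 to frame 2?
the pink pentagon

(moved 3.1)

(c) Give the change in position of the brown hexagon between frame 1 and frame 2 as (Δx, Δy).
(0.8, 4.1)

The brown hexagon was at (11.0, 4.6) in frame 1 and (11.8, 8.7) in frame 2.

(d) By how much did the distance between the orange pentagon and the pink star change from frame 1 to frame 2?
+1.0

Distance in frame 1: 11.3. Distance in frame 2: 12.3.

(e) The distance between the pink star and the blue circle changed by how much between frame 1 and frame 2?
-3.0

Distance in frame 1: 14.8. Distance in frame 2: 11.8.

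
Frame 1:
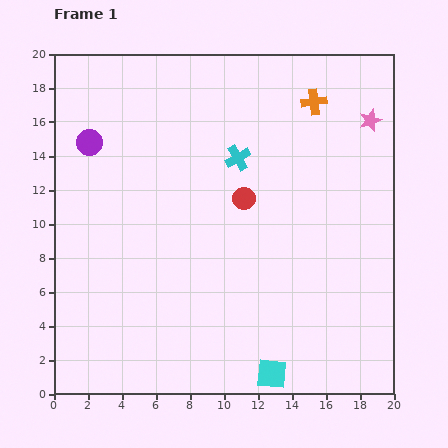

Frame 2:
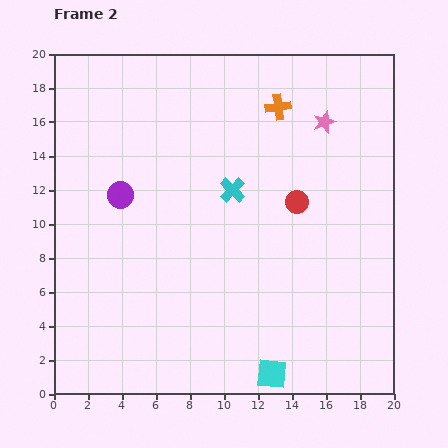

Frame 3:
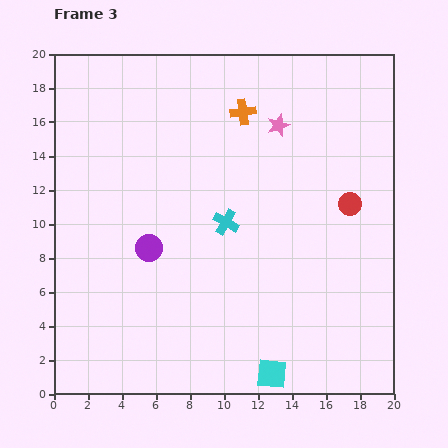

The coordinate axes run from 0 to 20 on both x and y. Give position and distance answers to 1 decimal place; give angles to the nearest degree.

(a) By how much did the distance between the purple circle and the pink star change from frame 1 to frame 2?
-3.9

Distance in frame 1: 16.6. Distance in frame 2: 12.7.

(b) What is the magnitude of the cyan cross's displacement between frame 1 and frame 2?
1.9

The cyan cross moved from (10.8, 13.9) to (10.5, 12.0), a distance of √(0.3² + 1.9²) ≈ 1.9.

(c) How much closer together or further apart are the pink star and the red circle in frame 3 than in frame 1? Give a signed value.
-2.5

Distance in frame 1: 8.7. Distance in frame 3: 6.2.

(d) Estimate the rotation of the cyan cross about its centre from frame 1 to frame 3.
31° counter-clockwise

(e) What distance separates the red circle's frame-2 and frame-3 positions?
3.1

The red circle moved from (14.3, 11.3) to (17.4, 11.2), a distance of √(3.1² + 0.1²) ≈ 3.1.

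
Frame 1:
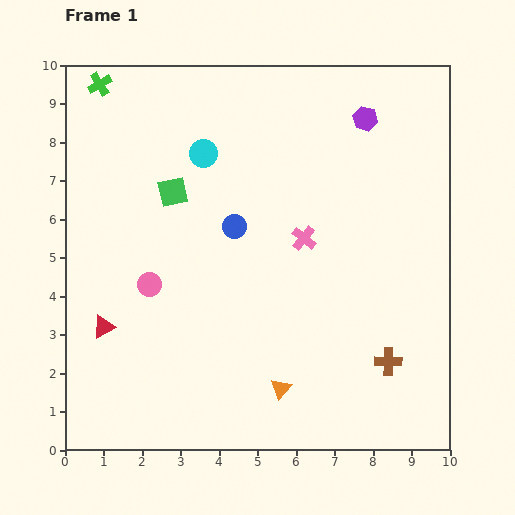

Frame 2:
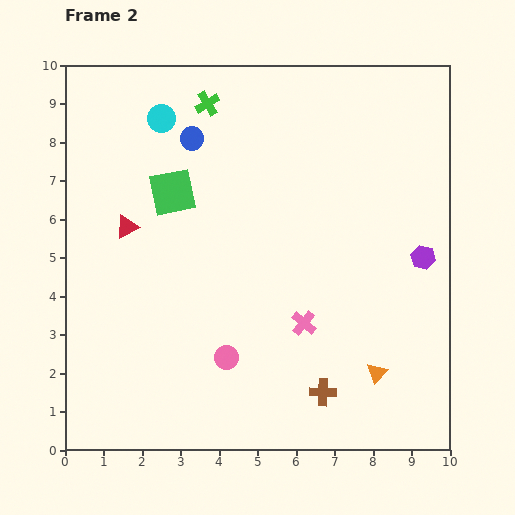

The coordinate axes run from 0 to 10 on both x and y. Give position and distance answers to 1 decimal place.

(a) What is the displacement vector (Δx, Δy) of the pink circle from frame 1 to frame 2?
(2.0, -1.9)

The pink circle was at (2.2, 4.3) in frame 1 and (4.2, 2.4) in frame 2.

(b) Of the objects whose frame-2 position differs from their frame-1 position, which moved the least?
the cyan circle

(moved 1.4)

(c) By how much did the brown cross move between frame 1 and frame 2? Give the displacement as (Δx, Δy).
(-1.7, -0.8)

The brown cross was at (8.4, 2.3) in frame 1 and (6.7, 1.5) in frame 2.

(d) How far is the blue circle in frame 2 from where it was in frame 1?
2.5

The blue circle moved from (4.4, 5.8) to (3.3, 8.1), a distance of √(1.1² + 2.3²) ≈ 2.5.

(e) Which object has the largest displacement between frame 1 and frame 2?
the purple hexagon

(moved 3.9; next 2.8)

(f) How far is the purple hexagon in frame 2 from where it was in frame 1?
3.9

The purple hexagon moved from (7.8, 8.6) to (9.3, 5.0), a distance of √(1.5² + 3.6²) ≈ 3.9.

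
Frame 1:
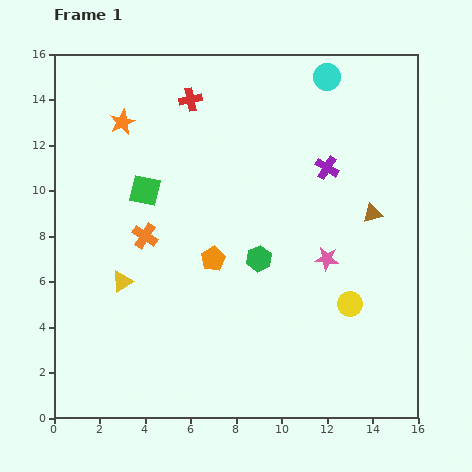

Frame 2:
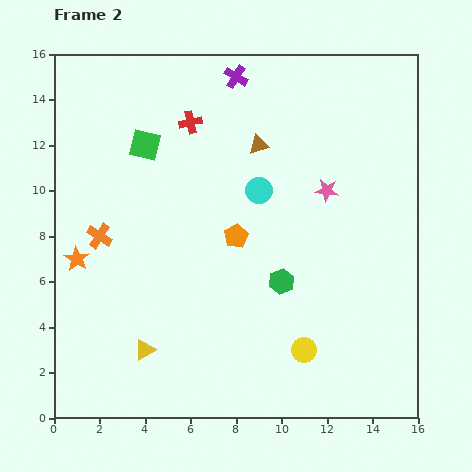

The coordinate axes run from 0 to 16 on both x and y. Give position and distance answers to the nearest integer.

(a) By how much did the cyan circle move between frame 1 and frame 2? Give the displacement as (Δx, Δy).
(-3, -5)

The cyan circle was at (12, 15) in frame 1 and (9, 10) in frame 2.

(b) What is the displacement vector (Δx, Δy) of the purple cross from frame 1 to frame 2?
(-4, 4)

The purple cross was at (12, 11) in frame 1 and (8, 15) in frame 2.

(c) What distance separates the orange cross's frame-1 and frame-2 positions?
2

The orange cross moved from (4, 8) to (2, 8), a distance of √(2² + 0²) ≈ 2.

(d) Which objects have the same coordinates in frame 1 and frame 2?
none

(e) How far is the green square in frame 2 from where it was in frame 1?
2

The green square moved from (4, 10) to (4, 12), a distance of √(0² + 2²) ≈ 2.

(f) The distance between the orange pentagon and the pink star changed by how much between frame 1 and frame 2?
-1

Distance in frame 1: 5. Distance in frame 2: 4.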